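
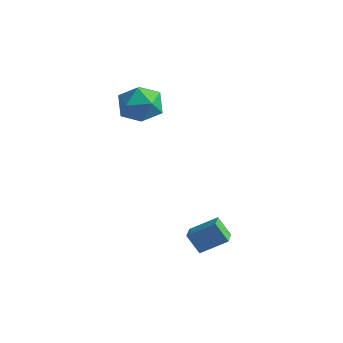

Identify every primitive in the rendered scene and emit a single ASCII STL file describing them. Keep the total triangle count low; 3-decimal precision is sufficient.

solid 
facet normal -0.079 0.533 0.842
outer loop
vertex -2.824 1.412 2.61
vertex -2.308 0.661 3.134
vertex -1.776 1.449 2.685
endloop
endfacet
facet normal -0.053 0.961 0.271
outer loop
vertex -2.824 1.412 2.61
vertex -1.776 1.449 2.685
vertex -2.247 1.68 1.773
endloop
endfacet
facet normal -0.596 0.787 -0.159
outer loop
vertex -2.824 1.412 2.61
vertex -2.247 1.68 1.773
vertex -3.069 1.035 1.659
endloop
endfacet
facet normal -0.956 0.253 0.146
outer loop
vertex -2.824 1.412 2.61
vertex -3.069 1.035 1.659
vertex -3.107 0.405 2.5
endloop
endfacet
facet normal -0.637 0.096 0.765
outer loop
vertex -2.824 1.412 2.61
vertex -3.107 0.405 2.5
vertex -2.308 0.661 3.134
endloop
endfacet
facet normal 0.555 0.828 -0.077
outer loop
vertex -2.247 1.68 1.773
vertex -1.776 1.449 2.685
vertex -1.373 1.095 1.78
endloop
endfacet
facet normal 0.514 0.136 0.847
outer loop
vertex -1.776 1.449 2.685
vertex -2.308 0.661 3.134
vertex -1.411 0.465 2.621
endloop
endfacet
facet normal -0.389 -0.573 0.722
outer loop
vertex -2.308 0.661 3.134
vertex -3.107 0.405 2.5
vertex -2.233 -0.18 2.507
endloop
endfacet
facet normal -0.906 -0.318 -0.279
outer loop
vertex -3.107 0.405 2.5
vertex -3.069 1.035 1.659
vertex -2.704 0.051 1.595
endloop
endfacet
facet normal -0.322 0.547 -0.772
outer loop
vertex -3.069 1.035 1.659
vertex -2.247 1.68 1.773
vertex -2.172 0.839 1.146
endloop
endfacet
facet normal 0.956 -0.253 -0.146
outer loop
vertex -1.656 0.088 1.67
vertex -1.373 1.095 1.78
vertex -1.411 0.465 2.621
endloop
endfacet
facet normal 0.596 -0.787 0.159
outer loop
vertex -1.656 0.088 1.67
vertex -1.411 0.465 2.621
vertex -2.233 -0.18 2.507
endloop
endfacet
facet normal 0.053 -0.961 -0.271
outer loop
vertex -1.656 0.088 1.67
vertex -2.233 -0.18 2.507
vertex -2.704 0.051 1.595
endloop
endfacet
facet normal 0.079 -0.533 -0.842
outer loop
vertex -1.656 0.088 1.67
vertex -2.704 0.051 1.595
vertex -2.172 0.839 1.146
endloop
endfacet
facet normal 0.637 -0.096 -0.765
outer loop
vertex -1.656 0.088 1.67
vertex -2.172 0.839 1.146
vertex -1.373 1.095 1.78
endloop
endfacet
facet normal 0.906 0.318 0.279
outer loop
vertex -1.411 0.465 2.621
vertex -1.373 1.095 1.78
vertex -1.776 1.449 2.685
endloop
endfacet
facet normal 0.322 -0.547 0.772
outer loop
vertex -2.233 -0.18 2.507
vertex -1.411 0.465 2.621
vertex -2.308 0.661 3.134
endloop
endfacet
facet normal -0.555 -0.828 0.077
outer loop
vertex -2.704 0.051 1.595
vertex -2.233 -0.18 2.507
vertex -3.107 0.405 2.5
endloop
endfacet
facet normal -0.514 -0.136 -0.847
outer loop
vertex -2.172 0.839 1.146
vertex -2.704 0.051 1.595
vertex -3.069 1.035 1.659
endloop
endfacet
facet normal 0.389 0.573 -0.722
outer loop
vertex -1.373 1.095 1.78
vertex -2.172 0.839 1.146
vertex -2.247 1.68 1.773
endloop
endfacet
facet normal -0.665 -0.527 -0.529
outer loop
vertex 2.111 -1.821 -2.475
vertex 1.708 -1.103 -2.683
vertex 2.693 -1.732 -3.296
endloop
endfacet
facet normal 0.474 -0.846 0.245
outer loop
vertex 3.572 -1.037 -2.597
vertex 2.111 -1.821 -2.475
vertex 2.693 -1.732 -3.296
endloop
endfacet
facet normal -0.665 -0.526 -0.529
outer loop
vertex 2.693 -1.732 -3.296
vertex 1.708 -1.103 -2.683
vertex 2.29 -1.013 -3.504
endloop
endfacet
facet normal 0.576 0.088 -0.812
outer loop
vertex 2.29 -1.013 -3.504
vertex 3.572 -1.037 -2.597
vertex 2.693 -1.732 -3.296
endloop
endfacet
facet normal -0.576 -0.088 0.812
outer loop
vertex 2.111 -1.821 -2.475
vertex 2.587 -0.408 -1.984
vertex 1.708 -1.103 -2.683
endloop
endfacet
facet normal 0.474 -0.846 0.243
outer loop
vertex 2.99 -1.127 -1.776
vertex 2.111 -1.821 -2.475
vertex 3.572 -1.037 -2.597
endloop
endfacet
facet normal -0.576 -0.088 0.812
outer loop
vertex 2.99 -1.127 -1.776
vertex 2.587 -0.408 -1.984
vertex 2.111 -1.821 -2.475
endloop
endfacet
facet normal -0.475 0.846 -0.244
outer loop
vertex 1.708 -1.103 -2.683
vertex 2.587 -0.408 -1.984
vertex 2.29 -1.013 -3.504
endloop
endfacet
facet normal 0.576 0.088 -0.812
outer loop
vertex 3.169 -0.319 -2.805
vertex 3.572 -1.037 -2.597
vertex 2.29 -1.013 -3.504
endloop
endfacet
facet normal -0.474 0.846 -0.244
outer loop
vertex 2.29 -1.013 -3.504
vertex 2.587 -0.408 -1.984
vertex 3.169 -0.319 -2.805
endloop
endfacet
facet normal 0.665 0.527 0.529
outer loop
vertex 3.169 -0.319 -2.805
vertex 2.99 -1.127 -1.776
vertex 3.572 -1.037 -2.597
endloop
endfacet
facet normal 0.666 0.526 0.529
outer loop
vertex 2.587 -0.408 -1.984
vertex 2.99 -1.127 -1.776
vertex 3.169 -0.319 -2.805
endloop
endfacet

endsolid


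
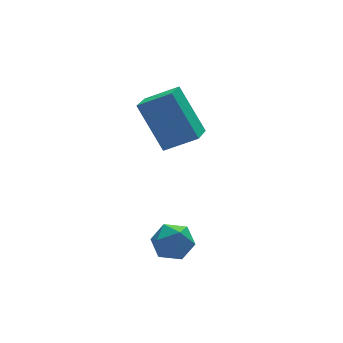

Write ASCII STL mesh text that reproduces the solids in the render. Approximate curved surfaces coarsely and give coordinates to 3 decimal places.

solid 
facet normal -0.544 -0.776 0.319
outer loop
vertex -2.394 -1.045 2.15
vertex -3.268 -0.643 1.637
vertex -1.973 -1.916 0.752
endloop
endfacet
facet normal 0.801 -0.369 0.471
outer loop
vertex -1.412 -1.117 0.423
vertex -2.394 -1.045 2.15
vertex -1.973 -1.916 0.752
endloop
endfacet
facet normal -0.544 -0.776 0.319
outer loop
vertex -1.973 -1.916 0.752
vertex -3.268 -0.643 1.637
vertex -2.847 -1.514 0.239
endloop
endfacet
facet normal 0.247 -0.512 -0.823
outer loop
vertex -2.847 -1.514 0.239
vertex -1.412 -1.117 0.423
vertex -1.973 -1.916 0.752
endloop
endfacet
facet normal -0.247 0.512 0.823
outer loop
vertex -2.394 -1.045 2.15
vertex -2.707 0.156 1.308
vertex -3.268 -0.643 1.637
endloop
endfacet
facet normal 0.801 -0.369 0.471
outer loop
vertex -1.833 -0.246 1.821
vertex -2.394 -1.045 2.15
vertex -1.412 -1.117 0.423
endloop
endfacet
facet normal -0.247 0.512 0.823
outer loop
vertex -1.833 -0.246 1.821
vertex -2.707 0.156 1.308
vertex -2.394 -1.045 2.15
endloop
endfacet
facet normal -0.801 0.369 -0.471
outer loop
vertex -3.268 -0.643 1.637
vertex -2.707 0.156 1.308
vertex -2.847 -1.514 0.239
endloop
endfacet
facet normal 0.247 -0.512 -0.823
outer loop
vertex -2.286 -0.715 -0.09
vertex -1.412 -1.117 0.423
vertex -2.847 -1.514 0.239
endloop
endfacet
facet normal -0.801 0.369 -0.471
outer loop
vertex -2.847 -1.514 0.239
vertex -2.707 0.156 1.308
vertex -2.286 -0.715 -0.09
endloop
endfacet
facet normal 0.544 0.776 -0.319
outer loop
vertex -2.286 -0.715 -0.09
vertex -1.833 -0.246 1.821
vertex -1.412 -1.117 0.423
endloop
endfacet
facet normal 0.544 0.776 -0.319
outer loop
vertex -2.707 0.156 1.308
vertex -1.833 -0.246 1.821
vertex -2.286 -0.715 -0.09
endloop
endfacet
facet normal -0.746 0.400 0.532
outer loop
vertex -3.994 -3.382 -1.788
vertex -4.03 -3.925 -1.43
vertex -3.637 -3.439 -1.245
endloop
endfacet
facet normal -0.302 0.907 0.294
outer loop
vertex -3.994 -3.382 -1.788
vertex -3.637 -3.439 -1.245
vertex -3.375 -3.178 -1.782
endloop
endfacet
facet normal -0.281 0.864 -0.418
outer loop
vertex -3.994 -3.382 -1.788
vertex -3.375 -3.178 -1.782
vertex -3.606 -3.503 -2.298
endloop
endfacet
facet normal -0.711 0.332 -0.620
outer loop
vertex -3.994 -3.382 -1.788
vertex -3.606 -3.503 -2.298
vertex -4.011 -3.964 -2.08
endloop
endfacet
facet normal -0.998 0.045 -0.032
outer loop
vertex -3.994 -3.382 -1.788
vertex -4.011 -3.964 -2.08
vertex -4.03 -3.925 -1.43
endloop
endfacet
facet normal 0.353 0.762 0.543
outer loop
vertex -3.375 -3.178 -1.782
vertex -3.637 -3.439 -1.245
vertex -3.029 -3.596 -1.42
endloop
endfacet
facet normal -0.368 -0.056 0.928
outer loop
vertex -3.637 -3.439 -1.245
vertex -4.03 -3.925 -1.43
vertex -3.434 -4.057 -1.202
endloop
endfacet
facet normal -0.777 -0.630 0.015
outer loop
vertex -4.03 -3.925 -1.43
vertex -4.011 -3.964 -2.08
vertex -3.665 -4.382 -1.718
endloop
endfacet
facet normal -0.312 -0.168 -0.935
outer loop
vertex -4.011 -3.964 -2.08
vertex -3.606 -3.503 -2.298
vertex -3.403 -4.121 -2.255
endloop
endfacet
facet normal 0.386 0.693 -0.609
outer loop
vertex -3.606 -3.503 -2.298
vertex -3.375 -3.178 -1.782
vertex -3.01 -3.635 -2.07
endloop
endfacet
facet normal 0.711 -0.332 0.620
outer loop
vertex -3.046 -4.178 -1.712
vertex -3.029 -3.596 -1.42
vertex -3.434 -4.057 -1.202
endloop
endfacet
facet normal 0.281 -0.864 0.418
outer loop
vertex -3.046 -4.178 -1.712
vertex -3.434 -4.057 -1.202
vertex -3.665 -4.382 -1.718
endloop
endfacet
facet normal 0.302 -0.907 -0.294
outer loop
vertex -3.046 -4.178 -1.712
vertex -3.665 -4.382 -1.718
vertex -3.403 -4.121 -2.255
endloop
endfacet
facet normal 0.746 -0.400 -0.532
outer loop
vertex -3.046 -4.178 -1.712
vertex -3.403 -4.121 -2.255
vertex -3.01 -3.635 -2.07
endloop
endfacet
facet normal 0.998 -0.045 0.032
outer loop
vertex -3.046 -4.178 -1.712
vertex -3.01 -3.635 -2.07
vertex -3.029 -3.596 -1.42
endloop
endfacet
facet normal 0.312 0.168 0.935
outer loop
vertex -3.434 -4.057 -1.202
vertex -3.029 -3.596 -1.42
vertex -3.637 -3.439 -1.245
endloop
endfacet
facet normal -0.386 -0.693 0.609
outer loop
vertex -3.665 -4.382 -1.718
vertex -3.434 -4.057 -1.202
vertex -4.03 -3.925 -1.43
endloop
endfacet
facet normal -0.353 -0.762 -0.543
outer loop
vertex -3.403 -4.121 -2.255
vertex -3.665 -4.382 -1.718
vertex -4.011 -3.964 -2.08
endloop
endfacet
facet normal 0.368 0.056 -0.928
outer loop
vertex -3.01 -3.635 -2.07
vertex -3.403 -4.121 -2.255
vertex -3.606 -3.503 -2.298
endloop
endfacet
facet normal 0.777 0.630 -0.015
outer loop
vertex -3.029 -3.596 -1.42
vertex -3.01 -3.635 -2.07
vertex -3.375 -3.178 -1.782
endloop
endfacet

endsolid


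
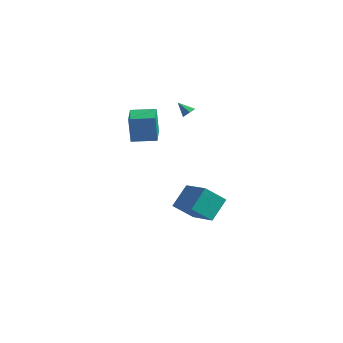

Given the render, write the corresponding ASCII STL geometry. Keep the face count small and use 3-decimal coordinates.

solid 
facet normal -0.801 -0.594 -0.068
outer loop
vertex -2.761 -2.232 4.343
vertex -3.704 -0.966 4.389
vertex -2.694 -2.118 2.548
endloop
endfacet
facet normal 0.597 -0.802 -0.029
outer loop
vertex -1.476 -1.214 2.651
vertex -2.761 -2.232 4.343
vertex -2.694 -2.118 2.548
endloop
endfacet
facet normal -0.802 -0.594 -0.068
outer loop
vertex -2.694 -2.118 2.548
vertex -3.704 -0.966 4.389
vertex -3.637 -0.851 2.594
endloop
endfacet
facet normal 0.037 0.064 -0.997
outer loop
vertex -3.637 -0.851 2.594
vertex -1.476 -1.214 2.651
vertex -2.694 -2.118 2.548
endloop
endfacet
facet normal -0.037 -0.064 0.997
outer loop
vertex -2.761 -2.232 4.343
vertex -2.486 -0.062 4.492
vertex -3.704 -0.966 4.389
endloop
endfacet
facet normal 0.597 -0.802 -0.029
outer loop
vertex -1.543 -1.329 4.446
vertex -2.761 -2.232 4.343
vertex -1.476 -1.214 2.651
endloop
endfacet
facet normal -0.037 -0.064 0.997
outer loop
vertex -1.543 -1.329 4.446
vertex -2.486 -0.062 4.492
vertex -2.761 -2.232 4.343
endloop
endfacet
facet normal -0.597 0.801 0.029
outer loop
vertex -3.704 -0.966 4.389
vertex -2.486 -0.062 4.492
vertex -3.637 -0.851 2.594
endloop
endfacet
facet normal 0.037 0.064 -0.997
outer loop
vertex -2.419 0.052 2.697
vertex -1.476 -1.214 2.651
vertex -3.637 -0.851 2.594
endloop
endfacet
facet normal -0.597 0.802 0.029
outer loop
vertex -3.637 -0.851 2.594
vertex -2.486 -0.062 4.492
vertex -2.419 0.052 2.697
endloop
endfacet
facet normal 0.801 0.594 0.068
outer loop
vertex -2.419 0.052 2.697
vertex -1.543 -1.329 4.446
vertex -1.476 -1.214 2.651
endloop
endfacet
facet normal 0.802 0.594 0.068
outer loop
vertex -2.486 -0.062 4.492
vertex -1.543 -1.329 4.446
vertex -2.419 0.052 2.697
endloop
endfacet
facet normal -0.402 -0.628 0.666
outer loop
vertex -0.675 2.208 -2.283
vertex -2.579 2.805 -2.869
vertex -0.7 0.921 -3.512
endloop
endfacet
facet normal 0.916 -0.287 0.282
outer loop
vertex -0.001 2.015 -4.671
vertex -0.675 2.208 -2.283
vertex -0.7 0.921 -3.512
endloop
endfacet
facet normal -0.402 -0.628 0.666
outer loop
vertex -0.7 0.921 -3.512
vertex -2.579 2.805 -2.869
vertex -2.604 1.518 -4.098
endloop
endfacet
facet normal -0.014 -0.723 -0.691
outer loop
vertex -2.604 1.518 -4.098
vertex -0.001 2.015 -4.671
vertex -0.7 0.921 -3.512
endloop
endfacet
facet normal 0.014 0.723 0.691
outer loop
vertex -0.675 2.208 -2.283
vertex -1.88 3.899 -4.028
vertex -2.579 2.805 -2.869
endloop
endfacet
facet normal 0.916 -0.287 0.282
outer loop
vertex 0.024 3.302 -3.442
vertex -0.675 2.208 -2.283
vertex -0.001 2.015 -4.671
endloop
endfacet
facet normal 0.014 0.723 0.691
outer loop
vertex 0.024 3.302 -3.442
vertex -1.88 3.899 -4.028
vertex -0.675 2.208 -2.283
endloop
endfacet
facet normal -0.916 0.287 -0.282
outer loop
vertex -2.579 2.805 -2.869
vertex -1.88 3.899 -4.028
vertex -2.604 1.518 -4.098
endloop
endfacet
facet normal -0.014 -0.723 -0.691
outer loop
vertex -1.905 2.612 -5.257
vertex -0.001 2.015 -4.671
vertex -2.604 1.518 -4.098
endloop
endfacet
facet normal -0.916 0.287 -0.282
outer loop
vertex -2.604 1.518 -4.098
vertex -1.88 3.899 -4.028
vertex -1.905 2.612 -5.257
endloop
endfacet
facet normal 0.402 0.628 -0.666
outer loop
vertex -1.905 2.612 -5.257
vertex 0.024 3.302 -3.442
vertex -0.001 2.015 -4.671
endloop
endfacet
facet normal 0.402 0.628 -0.666
outer loop
vertex -1.88 3.899 -4.028
vertex 0.024 3.302 -3.442
vertex -1.905 2.612 -5.257
endloop
endfacet
facet normal 0.697 0.172 -0.696
outer loop
vertex -2.709 3.765 3.149
vertex -3.028 3.597 2.788
vertex -3.023 4.091 2.915
endloop
endfacet
facet normal 0.057 0.618 0.784
outer loop
vertex -2.709 3.765 3.149
vertex -3.023 4.091 2.915
vertex -3.732 3.423 3.492
endloop
endfacet
facet normal 0.697 0.172 -0.696
outer loop
vertex -3.023 4.091 2.915
vertex -3.028 3.597 2.788
vertex -3.342 3.923 2.554
endloop
endfacet
facet normal -0.601 0.782 0.167
outer loop
vertex -3.023 4.091 2.915
vertex -3.342 3.923 2.554
vertex -3.732 3.423 3.492
endloop
endfacet
facet normal 0.697 0.171 -0.697
outer loop
vertex -3.342 3.923 2.554
vertex -3.028 3.597 2.788
vertex -3.347 3.429 2.428
endloop
endfacet
facet normal -0.936 0.096 -0.338
outer loop
vertex -3.342 3.923 2.554
vertex -3.347 3.429 2.428
vertex -3.732 3.423 3.492
endloop
endfacet
facet normal 0.697 0.171 -0.697
outer loop
vertex -3.347 3.429 2.428
vertex -3.028 3.597 2.788
vertex -3.033 3.103 2.662
endloop
endfacet
facet normal -0.615 -0.755 -0.227
outer loop
vertex -3.347 3.429 2.428
vertex -3.033 3.103 2.662
vertex -3.732 3.423 3.492
endloop
endfacet
facet normal 0.698 0.170 -0.696
outer loop
vertex -3.033 3.103 2.662
vertex -3.028 3.597 2.788
vertex -2.714 3.271 3.023
endloop
endfacet
facet normal 0.043 -0.920 0.390
outer loop
vertex -3.033 3.103 2.662
vertex -2.714 3.271 3.023
vertex -3.732 3.423 3.492
endloop
endfacet
facet normal 0.698 0.170 -0.696
outer loop
vertex -2.714 3.271 3.023
vertex -3.028 3.597 2.788
vertex -2.709 3.765 3.149
endloop
endfacet
facet normal 0.378 -0.232 0.896
outer loop
vertex -2.714 3.271 3.023
vertex -2.709 3.765 3.149
vertex -3.732 3.423 3.492
endloop
endfacet

endsolid


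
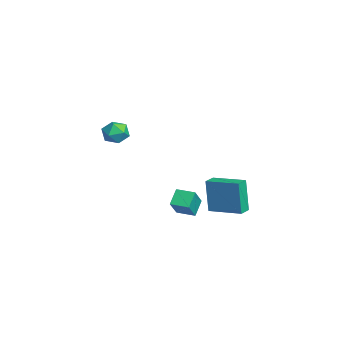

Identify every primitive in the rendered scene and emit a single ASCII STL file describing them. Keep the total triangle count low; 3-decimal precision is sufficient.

solid 
facet normal -0.762 0.640 -0.099
outer loop
vertex -4.255 2.234 -2.567
vertex -2.966 3.813 -2.271
vertex -3.889 2.338 -4.714
endloop
endfacet
facet normal -0.626 -0.766 -0.144
outer loop
vertex -3.234 1.787 -4.629
vertex -4.255 2.234 -2.567
vertex -3.889 2.338 -4.714
endloop
endfacet
facet normal -0.762 0.640 -0.099
outer loop
vertex -3.889 2.338 -4.714
vertex -2.966 3.813 -2.271
vertex -2.6 3.917 -4.418
endloop
endfacet
facet normal 0.168 0.048 -0.985
outer loop
vertex -2.6 3.917 -4.418
vertex -3.234 1.787 -4.629
vertex -3.889 2.338 -4.714
endloop
endfacet
facet normal -0.168 -0.048 0.985
outer loop
vertex -4.255 2.234 -2.567
vertex -2.311 3.262 -2.186
vertex -2.966 3.813 -2.271
endloop
endfacet
facet normal -0.626 -0.766 -0.144
outer loop
vertex -3.6 1.683 -2.482
vertex -4.255 2.234 -2.567
vertex -3.234 1.787 -4.629
endloop
endfacet
facet normal -0.168 -0.048 0.985
outer loop
vertex -3.6 1.683 -2.482
vertex -2.311 3.262 -2.186
vertex -4.255 2.234 -2.567
endloop
endfacet
facet normal 0.626 0.766 0.144
outer loop
vertex -2.966 3.813 -2.271
vertex -2.311 3.262 -2.186
vertex -2.6 3.917 -4.418
endloop
endfacet
facet normal 0.168 0.048 -0.985
outer loop
vertex -1.945 3.366 -4.333
vertex -3.234 1.787 -4.629
vertex -2.6 3.917 -4.418
endloop
endfacet
facet normal 0.626 0.766 0.144
outer loop
vertex -2.6 3.917 -4.418
vertex -2.311 3.262 -2.186
vertex -1.945 3.366 -4.333
endloop
endfacet
facet normal 0.762 -0.640 0.099
outer loop
vertex -1.945 3.366 -4.333
vertex -3.6 1.683 -2.482
vertex -3.234 1.787 -4.629
endloop
endfacet
facet normal 0.762 -0.640 0.099
outer loop
vertex -2.311 3.262 -2.186
vertex -3.6 1.683 -2.482
vertex -1.945 3.366 -4.333
endloop
endfacet
facet normal -0.994 0.011 0.111
outer loop
vertex -0.26 -3.382 3.436
vertex -0.286 -4.176 3.283
vertex -0.198 -3.913 4.044
endloop
endfacet
facet normal -0.687 0.511 0.516
outer loop
vertex -0.26 -3.382 3.436
vertex -0.198 -3.913 4.044
vertex 0.277 -3.258 4.028
endloop
endfacet
facet normal -0.316 0.944 0.089
outer loop
vertex -0.26 -3.382 3.436
vertex 0.277 -3.258 4.028
vertex 0.484 -3.116 3.258
endloop
endfacet
facet normal -0.394 0.712 -0.581
outer loop
vertex -0.26 -3.382 3.436
vertex 0.484 -3.116 3.258
vertex 0.136 -3.684 2.798
endloop
endfacet
facet normal -0.812 0.136 -0.568
outer loop
vertex -0.26 -3.382 3.436
vertex 0.136 -3.684 2.798
vertex -0.286 -4.176 3.283
endloop
endfacet
facet normal -0.227 0.188 0.956
outer loop
vertex 0.277 -3.258 4.028
vertex -0.198 -3.913 4.044
vertex 0.584 -3.976 4.242
endloop
endfacet
facet normal -0.724 -0.622 0.299
outer loop
vertex -0.198 -3.913 4.044
vertex -0.286 -4.176 3.283
vertex 0.236 -4.544 3.782
endloop
endfacet
facet normal -0.428 -0.421 -0.800
outer loop
vertex -0.286 -4.176 3.283
vertex 0.136 -3.684 2.798
vertex 0.443 -4.402 3.012
endloop
endfacet
facet normal 0.249 0.513 -0.822
outer loop
vertex 0.136 -3.684 2.798
vertex 0.484 -3.116 3.258
vertex 0.918 -3.747 2.996
endloop
endfacet
facet normal 0.374 0.889 0.264
outer loop
vertex 0.484 -3.116 3.258
vertex 0.277 -3.258 4.028
vertex 1.006 -3.484 3.757
endloop
endfacet
facet normal 0.394 -0.712 0.581
outer loop
vertex 0.98 -4.278 3.604
vertex 0.584 -3.976 4.242
vertex 0.236 -4.544 3.782
endloop
endfacet
facet normal 0.316 -0.944 -0.089
outer loop
vertex 0.98 -4.278 3.604
vertex 0.236 -4.544 3.782
vertex 0.443 -4.402 3.012
endloop
endfacet
facet normal 0.687 -0.511 -0.516
outer loop
vertex 0.98 -4.278 3.604
vertex 0.443 -4.402 3.012
vertex 0.918 -3.747 2.996
endloop
endfacet
facet normal 0.994 -0.011 -0.111
outer loop
vertex 0.98 -4.278 3.604
vertex 0.918 -3.747 2.996
vertex 1.006 -3.484 3.757
endloop
endfacet
facet normal 0.812 -0.136 0.568
outer loop
vertex 0.98 -4.278 3.604
vertex 1.006 -3.484 3.757
vertex 0.584 -3.976 4.242
endloop
endfacet
facet normal -0.249 -0.513 0.822
outer loop
vertex 0.236 -4.544 3.782
vertex 0.584 -3.976 4.242
vertex -0.198 -3.913 4.044
endloop
endfacet
facet normal -0.374 -0.889 -0.264
outer loop
vertex 0.443 -4.402 3.012
vertex 0.236 -4.544 3.782
vertex -0.286 -4.176 3.283
endloop
endfacet
facet normal 0.227 -0.188 -0.956
outer loop
vertex 0.918 -3.747 2.996
vertex 0.443 -4.402 3.012
vertex 0.136 -3.684 2.798
endloop
endfacet
facet normal 0.724 0.622 -0.299
outer loop
vertex 1.006 -3.484 3.757
vertex 0.918 -3.747 2.996
vertex 0.484 -3.116 3.258
endloop
endfacet
facet normal 0.428 0.421 0.800
outer loop
vertex 0.584 -3.976 4.242
vertex 1.006 -3.484 3.757
vertex 0.277 -3.258 4.028
endloop
endfacet
facet normal -0.536 -0.844 0.030
outer loop
vertex -3.262 -0.014 -2.789
vertex -4.145 0.505 -3.94
vertex -2.555 -0.49 -3.547
endloop
endfacet
facet normal 0.573 -0.338 0.747
outer loop
vertex -1.955 0.455 -3.58
vertex -3.262 -0.014 -2.789
vertex -2.555 -0.49 -3.547
endloop
endfacet
facet normal -0.536 -0.844 0.030
outer loop
vertex -2.555 -0.49 -3.547
vertex -4.145 0.505 -3.94
vertex -3.438 0.029 -4.697
endloop
endfacet
facet normal 0.620 -0.417 -0.664
outer loop
vertex -3.438 0.029 -4.697
vertex -1.955 0.455 -3.58
vertex -2.555 -0.49 -3.547
endloop
endfacet
facet normal -0.620 0.417 0.664
outer loop
vertex -3.262 -0.014 -2.789
vertex -3.545 1.45 -3.973
vertex -4.145 0.505 -3.94
endloop
endfacet
facet normal 0.573 -0.337 0.747
outer loop
vertex -2.662 0.931 -2.823
vertex -3.262 -0.014 -2.789
vertex -1.955 0.455 -3.58
endloop
endfacet
facet normal -0.620 0.417 0.664
outer loop
vertex -2.662 0.931 -2.823
vertex -3.545 1.45 -3.973
vertex -3.262 -0.014 -2.789
endloop
endfacet
facet normal -0.573 0.338 -0.747
outer loop
vertex -4.145 0.505 -3.94
vertex -3.545 1.45 -3.973
vertex -3.438 0.029 -4.697
endloop
endfacet
facet normal 0.620 -0.418 -0.664
outer loop
vertex -2.838 0.974 -4.731
vertex -1.955 0.455 -3.58
vertex -3.438 0.029 -4.697
endloop
endfacet
facet normal -0.573 0.337 -0.747
outer loop
vertex -3.438 0.029 -4.697
vertex -3.545 1.45 -3.973
vertex -2.838 0.974 -4.731
endloop
endfacet
facet normal 0.536 0.844 -0.030
outer loop
vertex -2.838 0.974 -4.731
vertex -2.662 0.931 -2.823
vertex -1.955 0.455 -3.58
endloop
endfacet
facet normal 0.536 0.844 -0.030
outer loop
vertex -3.545 1.45 -3.973
vertex -2.662 0.931 -2.823
vertex -2.838 0.974 -4.731
endloop
endfacet

endsolid


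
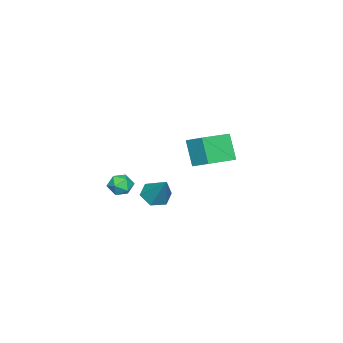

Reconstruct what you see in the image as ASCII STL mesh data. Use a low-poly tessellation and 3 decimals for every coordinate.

solid 
facet normal -0.927 0.335 0.167
outer loop
vertex 2.852 0.577 0.208
vertex 2.991 0.617 0.898
vertex 3.116 1.171 0.48
endloop
endfacet
facet normal -0.698 0.530 -0.480
outer loop
vertex 2.852 0.577 0.208
vertex 3.116 1.171 0.48
vertex 3.356 0.929 -0.136
endloop
endfacet
facet normal -0.533 -0.061 -0.844
outer loop
vertex 2.852 0.577 0.208
vertex 3.356 0.929 -0.136
vertex 3.38 0.226 -0.1
endloop
endfacet
facet normal -0.660 -0.622 -0.421
outer loop
vertex 2.852 0.577 0.208
vertex 3.38 0.226 -0.1
vertex 3.154 0.033 0.539
endloop
endfacet
facet normal -0.903 -0.377 0.204
outer loop
vertex 2.852 0.577 0.208
vertex 3.154 0.033 0.539
vertex 2.991 0.617 0.898
endloop
endfacet
facet normal -0.101 0.912 -0.398
outer loop
vertex 3.356 0.929 -0.136
vertex 3.116 1.171 0.48
vertex 3.806 1.187 0.341
endloop
endfacet
facet normal -0.472 0.596 0.649
outer loop
vertex 3.116 1.171 0.48
vertex 2.991 0.617 0.898
vertex 3.58 0.994 0.98
endloop
endfacet
facet normal -0.433 -0.557 0.709
outer loop
vertex 2.991 0.617 0.898
vertex 3.154 0.033 0.539
vertex 3.604 0.291 1.016
endloop
endfacet
facet normal -0.039 -0.953 -0.301
outer loop
vertex 3.154 0.033 0.539
vertex 3.38 0.226 -0.1
vertex 3.844 0.049 0.4
endloop
endfacet
facet normal 0.166 -0.045 -0.985
outer loop
vertex 3.38 0.226 -0.1
vertex 3.356 0.929 -0.136
vertex 3.969 0.603 -0.018
endloop
endfacet
facet normal 0.660 0.622 0.421
outer loop
vertex 4.108 0.643 0.672
vertex 3.806 1.187 0.341
vertex 3.58 0.994 0.98
endloop
endfacet
facet normal 0.533 0.061 0.844
outer loop
vertex 4.108 0.643 0.672
vertex 3.58 0.994 0.98
vertex 3.604 0.291 1.016
endloop
endfacet
facet normal 0.698 -0.530 0.480
outer loop
vertex 4.108 0.643 0.672
vertex 3.604 0.291 1.016
vertex 3.844 0.049 0.4
endloop
endfacet
facet normal 0.927 -0.335 -0.167
outer loop
vertex 4.108 0.643 0.672
vertex 3.844 0.049 0.4
vertex 3.969 0.603 -0.018
endloop
endfacet
facet normal 0.903 0.377 -0.204
outer loop
vertex 4.108 0.643 0.672
vertex 3.969 0.603 -0.018
vertex 3.806 1.187 0.341
endloop
endfacet
facet normal 0.039 0.953 0.301
outer loop
vertex 3.58 0.994 0.98
vertex 3.806 1.187 0.341
vertex 3.116 1.171 0.48
endloop
endfacet
facet normal -0.166 0.045 0.985
outer loop
vertex 3.604 0.291 1.016
vertex 3.58 0.994 0.98
vertex 2.991 0.617 0.898
endloop
endfacet
facet normal 0.101 -0.912 0.398
outer loop
vertex 3.844 0.049 0.4
vertex 3.604 0.291 1.016
vertex 3.154 0.033 0.539
endloop
endfacet
facet normal 0.472 -0.596 -0.649
outer loop
vertex 3.969 0.603 -0.018
vertex 3.844 0.049 0.4
vertex 3.38 0.226 -0.1
endloop
endfacet
facet normal 0.433 0.557 -0.709
outer loop
vertex 3.806 1.187 0.341
vertex 3.969 0.603 -0.018
vertex 3.356 0.929 -0.136
endloop
endfacet
facet normal -0.378 -0.513 -0.771
outer loop
vertex 3.805 2.386 -0.351
vertex 3.112 2.308 0.041
vertex 3.232 2.938 -0.437
endloop
endfacet
facet normal 0.682 0.659 -0.316
outer loop
vertex 3.805 2.386 -0.351
vertex 3.232 2.938 -0.437
vertex 3.808 3.252 1.459
endloop
endfacet
facet normal -0.378 -0.513 -0.771
outer loop
vertex 3.232 2.938 -0.437
vertex 3.112 2.308 0.041
vertex 2.539 2.86 -0.045
endloop
endfacet
facet normal -0.172 0.979 -0.110
outer loop
vertex 3.232 2.938 -0.437
vertex 2.539 2.86 -0.045
vertex 3.808 3.252 1.459
endloop
endfacet
facet normal -0.378 -0.513 -0.771
outer loop
vertex 2.539 2.86 -0.045
vertex 3.112 2.308 0.041
vertex 2.419 2.23 0.433
endloop
endfacet
facet normal -0.722 0.500 0.478
outer loop
vertex 2.539 2.86 -0.045
vertex 2.419 2.23 0.433
vertex 3.808 3.252 1.459
endloop
endfacet
facet normal -0.378 -0.512 -0.771
outer loop
vertex 2.419 2.23 0.433
vertex 3.112 2.308 0.041
vertex 2.991 1.678 0.519
endloop
endfacet
facet normal -0.416 -0.297 0.859
outer loop
vertex 2.419 2.23 0.433
vertex 2.991 1.678 0.519
vertex 3.808 3.252 1.459
endloop
endfacet
facet normal -0.378 -0.512 -0.771
outer loop
vertex 2.991 1.678 0.519
vertex 3.112 2.308 0.041
vertex 3.685 1.756 0.127
endloop
endfacet
facet normal 0.438 -0.618 0.653
outer loop
vertex 2.991 1.678 0.519
vertex 3.685 1.756 0.127
vertex 3.808 3.252 1.459
endloop
endfacet
facet normal -0.378 -0.513 -0.771
outer loop
vertex 3.685 1.756 0.127
vertex 3.112 2.308 0.041
vertex 3.805 2.386 -0.351
endloop
endfacet
facet normal 0.988 -0.139 0.065
outer loop
vertex 3.685 1.756 0.127
vertex 3.805 2.386 -0.351
vertex 3.808 3.252 1.459
endloop
endfacet
facet normal -0.327 -0.380 0.865
outer loop
vertex -2.09 2.169 1.454
vertex -3.706 2.939 1.182
vertex -2.501 1.085 0.822
endloop
endfacet
facet normal 0.892 -0.426 0.150
outer loop
vertex -1.954 1.721 -0.622
vertex -2.09 2.169 1.454
vertex -2.501 1.085 0.822
endloop
endfacet
facet normal -0.327 -0.381 0.865
outer loop
vertex -2.501 1.085 0.822
vertex -3.706 2.939 1.182
vertex -4.116 1.855 0.55
endloop
endfacet
facet normal -0.311 -0.821 -0.479
outer loop
vertex -4.116 1.855 0.55
vertex -1.954 1.721 -0.622
vertex -2.501 1.085 0.822
endloop
endfacet
facet normal 0.311 0.821 0.479
outer loop
vertex -2.09 2.169 1.454
vertex -3.159 3.575 -0.262
vertex -3.706 2.939 1.182
endloop
endfacet
facet normal 0.893 -0.425 0.150
outer loop
vertex -1.544 2.805 0.01
vertex -2.09 2.169 1.454
vertex -1.954 1.721 -0.622
endloop
endfacet
facet normal 0.311 0.821 0.479
outer loop
vertex -1.544 2.805 0.01
vertex -3.159 3.575 -0.262
vertex -2.09 2.169 1.454
endloop
endfacet
facet normal -0.892 0.425 -0.151
outer loop
vertex -3.706 2.939 1.182
vertex -3.159 3.575 -0.262
vertex -4.116 1.855 0.55
endloop
endfacet
facet normal -0.311 -0.821 -0.479
outer loop
vertex -3.57 2.491 -0.894
vertex -1.954 1.721 -0.622
vertex -4.116 1.855 0.55
endloop
endfacet
facet normal -0.892 0.426 -0.150
outer loop
vertex -4.116 1.855 0.55
vertex -3.159 3.575 -0.262
vertex -3.57 2.491 -0.894
endloop
endfacet
facet normal 0.327 0.381 -0.865
outer loop
vertex -3.57 2.491 -0.894
vertex -1.544 2.805 0.01
vertex -1.954 1.721 -0.622
endloop
endfacet
facet normal 0.327 0.380 -0.865
outer loop
vertex -3.159 3.575 -0.262
vertex -1.544 2.805 0.01
vertex -3.57 2.491 -0.894
endloop
endfacet

endsolid


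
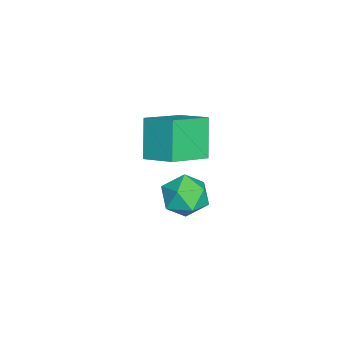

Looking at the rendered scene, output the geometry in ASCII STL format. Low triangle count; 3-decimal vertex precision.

solid 
facet normal -0.696 0.589 -0.410
outer loop
vertex -1.85 -2.225 3.848
vertex -1.111 -0.937 4.443
vertex -0.74 -2.085 2.166
endloop
endfacet
facet normal -0.462 -0.805 -0.372
outer loop
vertex 0.771 -3.363 3.057
vertex -1.85 -2.225 3.848
vertex -0.74 -2.085 2.166
endloop
endfacet
facet normal -0.696 0.589 -0.410
outer loop
vertex -0.74 -2.085 2.166
vertex -1.111 -0.937 4.443
vertex -0.001 -0.797 2.761
endloop
endfacet
facet normal 0.550 0.069 -0.833
outer loop
vertex -0.001 -0.797 2.761
vertex 0.771 -3.363 3.057
vertex -0.74 -2.085 2.166
endloop
endfacet
facet normal -0.550 -0.069 0.833
outer loop
vertex -1.85 -2.225 3.848
vertex 0.4 -2.215 5.334
vertex -1.111 -0.937 4.443
endloop
endfacet
facet normal -0.462 -0.805 -0.372
outer loop
vertex -0.339 -3.503 4.739
vertex -1.85 -2.225 3.848
vertex 0.771 -3.363 3.057
endloop
endfacet
facet normal -0.550 -0.069 0.833
outer loop
vertex -0.339 -3.503 4.739
vertex 0.4 -2.215 5.334
vertex -1.85 -2.225 3.848
endloop
endfacet
facet normal 0.462 0.805 0.372
outer loop
vertex -1.111 -0.937 4.443
vertex 0.4 -2.215 5.334
vertex -0.001 -0.797 2.761
endloop
endfacet
facet normal 0.550 0.069 -0.833
outer loop
vertex 1.51 -2.075 3.652
vertex 0.771 -3.363 3.057
vertex -0.001 -0.797 2.761
endloop
endfacet
facet normal 0.462 0.805 0.372
outer loop
vertex -0.001 -0.797 2.761
vertex 0.4 -2.215 5.334
vertex 1.51 -2.075 3.652
endloop
endfacet
facet normal 0.696 -0.589 0.410
outer loop
vertex 1.51 -2.075 3.652
vertex -0.339 -3.503 4.739
vertex 0.771 -3.363 3.057
endloop
endfacet
facet normal 0.696 -0.589 0.410
outer loop
vertex 0.4 -2.215 5.334
vertex -0.339 -3.503 4.739
vertex 1.51 -2.075 3.652
endloop
endfacet
facet normal -0.865 0.059 0.498
outer loop
vertex -1.666 -1.17 -0.312
vertex -1.843 -2.31 -0.485
vertex -1.271 -1.946 0.465
endloop
endfacet
facet normal -0.399 0.540 0.742
outer loop
vertex -1.666 -1.17 -0.312
vertex -1.271 -1.946 0.465
vertex -0.607 -1.036 0.16
endloop
endfacet
facet normal -0.209 0.958 0.196
outer loop
vertex -1.666 -1.17 -0.312
vertex -0.607 -1.036 0.16
vertex -0.767 -0.838 -0.979
endloop
endfacet
facet normal -0.557 0.736 -0.385
outer loop
vertex -1.666 -1.17 -0.312
vertex -0.767 -0.838 -0.979
vertex -1.531 -1.625 -1.378
endloop
endfacet
facet normal -0.963 0.180 -0.199
outer loop
vertex -1.666 -1.17 -0.312
vertex -1.531 -1.625 -1.378
vertex -1.843 -2.31 -0.485
endloop
endfacet
facet normal 0.183 0.190 0.965
outer loop
vertex -0.607 -1.036 0.16
vertex -1.271 -1.946 0.465
vertex -0.129 -2.095 0.278
endloop
endfacet
facet normal -0.573 -0.589 0.570
outer loop
vertex -1.271 -1.946 0.465
vertex -1.843 -2.31 -0.485
vertex -0.893 -2.882 -0.121
endloop
endfacet
facet normal -0.732 -0.392 -0.557
outer loop
vertex -1.843 -2.31 -0.485
vertex -1.531 -1.625 -1.378
vertex -1.053 -2.684 -1.26
endloop
endfacet
facet normal -0.074 0.507 -0.858
outer loop
vertex -1.531 -1.625 -1.378
vertex -0.767 -0.838 -0.979
vertex -0.389 -1.774 -1.565
endloop
endfacet
facet normal 0.491 0.867 0.082
outer loop
vertex -0.767 -0.838 -0.979
vertex -0.607 -1.036 0.16
vertex 0.183 -1.41 -0.615
endloop
endfacet
facet normal 0.557 -0.736 0.385
outer loop
vertex 0.006 -2.55 -0.788
vertex -0.129 -2.095 0.278
vertex -0.893 -2.882 -0.121
endloop
endfacet
facet normal 0.209 -0.958 -0.196
outer loop
vertex 0.006 -2.55 -0.788
vertex -0.893 -2.882 -0.121
vertex -1.053 -2.684 -1.26
endloop
endfacet
facet normal 0.399 -0.540 -0.742
outer loop
vertex 0.006 -2.55 -0.788
vertex -1.053 -2.684 -1.26
vertex -0.389 -1.774 -1.565
endloop
endfacet
facet normal 0.865 -0.059 -0.498
outer loop
vertex 0.006 -2.55 -0.788
vertex -0.389 -1.774 -1.565
vertex 0.183 -1.41 -0.615
endloop
endfacet
facet normal 0.963 -0.180 0.199
outer loop
vertex 0.006 -2.55 -0.788
vertex 0.183 -1.41 -0.615
vertex -0.129 -2.095 0.278
endloop
endfacet
facet normal 0.074 -0.507 0.858
outer loop
vertex -0.893 -2.882 -0.121
vertex -0.129 -2.095 0.278
vertex -1.271 -1.946 0.465
endloop
endfacet
facet normal -0.491 -0.867 -0.082
outer loop
vertex -1.053 -2.684 -1.26
vertex -0.893 -2.882 -0.121
vertex -1.843 -2.31 -0.485
endloop
endfacet
facet normal -0.183 -0.190 -0.965
outer loop
vertex -0.389 -1.774 -1.565
vertex -1.053 -2.684 -1.26
vertex -1.531 -1.625 -1.378
endloop
endfacet
facet normal 0.573 0.589 -0.570
outer loop
vertex 0.183 -1.41 -0.615
vertex -0.389 -1.774 -1.565
vertex -0.767 -0.838 -0.979
endloop
endfacet
facet normal 0.732 0.392 0.557
outer loop
vertex -0.129 -2.095 0.278
vertex 0.183 -1.41 -0.615
vertex -0.607 -1.036 0.16
endloop
endfacet

endsolid


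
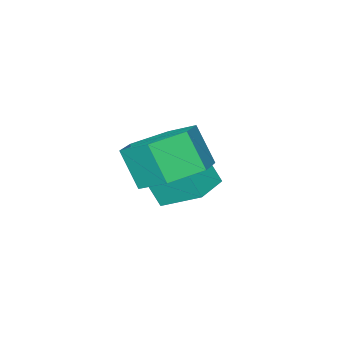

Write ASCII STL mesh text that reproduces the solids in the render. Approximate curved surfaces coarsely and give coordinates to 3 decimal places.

solid 
facet normal -0.938 -0.346 0.024
outer loop
vertex -1.095 -1.873 -2.029
vertex -1.512 -0.696 -1.353
vertex -1.294 -1.399 -2.978
endloop
endfacet
facet normal 0.293 -0.829 -0.476
outer loop
vertex -0.168 -0.984 -3.007
vertex -1.095 -1.873 -2.029
vertex -1.294 -1.399 -2.978
endloop
endfacet
facet normal -0.938 -0.346 0.024
outer loop
vertex -1.294 -1.399 -2.978
vertex -1.512 -0.696 -1.353
vertex -1.711 -0.221 -2.303
endloop
endfacet
facet normal -0.184 0.439 -0.880
outer loop
vertex -1.711 -0.221 -2.303
vertex -0.168 -0.984 -3.007
vertex -1.294 -1.399 -2.978
endloop
endfacet
facet normal 0.185 -0.439 0.879
outer loop
vertex -1.095 -1.873 -2.029
vertex -0.386 -0.281 -1.382
vertex -1.512 -0.696 -1.353
endloop
endfacet
facet normal 0.293 -0.829 -0.476
outer loop
vertex 0.031 -1.459 -2.057
vertex -1.095 -1.873 -2.029
vertex -0.168 -0.984 -3.007
endloop
endfacet
facet normal 0.183 -0.439 0.880
outer loop
vertex 0.031 -1.459 -2.057
vertex -0.386 -0.281 -1.382
vertex -1.095 -1.873 -2.029
endloop
endfacet
facet normal -0.293 0.829 0.476
outer loop
vertex -1.512 -0.696 -1.353
vertex -0.386 -0.281 -1.382
vertex -1.711 -0.221 -2.303
endloop
endfacet
facet normal -0.184 0.440 -0.879
outer loop
vertex -0.585 0.193 -2.331
vertex -0.168 -0.984 -3.007
vertex -1.711 -0.221 -2.303
endloop
endfacet
facet normal -0.293 0.829 0.476
outer loop
vertex -1.711 -0.221 -2.303
vertex -0.386 -0.281 -1.382
vertex -0.585 0.193 -2.331
endloop
endfacet
facet normal 0.938 0.346 -0.024
outer loop
vertex -0.585 0.193 -2.331
vertex 0.031 -1.459 -2.057
vertex -0.168 -0.984 -3.007
endloop
endfacet
facet normal 0.938 0.346 -0.024
outer loop
vertex -0.386 -0.281 -1.382
vertex 0.031 -1.459 -2.057
vertex -0.585 0.193 -2.331
endloop
endfacet
facet normal -0.050 0.491 -0.870
outer loop
vertex 2.342 1.031 -0.572
vertex 1.358 1.369 -0.325
vertex 2.21 1.952 -0.045
endloop
endfacet
facet normal 0.991 0.132 0.018
outer loop
vertex 2.342 1.031 -0.572
vertex 2.21 1.952 -0.045
vertex 2.407 0.392 0.558
endloop
endfacet
facet normal 0.991 0.132 0.019
outer loop
vertex 2.407 0.392 0.558
vertex 2.21 1.952 -0.045
vertex 2.274 1.314 1.086
endloop
endfacet
facet normal 0.049 -0.491 0.870
outer loop
vertex 2.407 0.392 0.558
vertex 2.274 1.314 1.086
vertex 1.422 0.731 0.805
endloop
endfacet
facet normal -0.050 0.491 -0.870
outer loop
vertex 2.21 1.952 -0.045
vertex 1.358 1.369 -0.325
vertex 1.225 2.291 0.203
endloop
endfacet
facet normal 0.389 0.812 0.436
outer loop
vertex 2.21 1.952 -0.045
vertex 1.225 2.291 0.203
vertex 2.274 1.314 1.086
endloop
endfacet
facet normal 0.388 0.812 0.437
outer loop
vertex 2.274 1.314 1.086
vertex 1.225 2.291 0.203
vertex 1.29 1.652 1.333
endloop
endfacet
facet normal 0.049 -0.491 0.870
outer loop
vertex 2.274 1.314 1.086
vertex 1.29 1.652 1.333
vertex 1.422 0.731 0.805
endloop
endfacet
facet normal -0.049 0.491 -0.870
outer loop
vertex 1.225 2.291 0.203
vertex 1.358 1.369 -0.325
vertex 0.373 1.708 -0.078
endloop
endfacet
facet normal -0.603 0.679 0.419
outer loop
vertex 1.225 2.291 0.203
vertex 0.373 1.708 -0.078
vertex 1.29 1.652 1.333
endloop
endfacet
facet normal -0.603 0.679 0.419
outer loop
vertex 1.29 1.652 1.333
vertex 0.373 1.708 -0.078
vertex 0.438 1.069 1.052
endloop
endfacet
facet normal 0.049 -0.491 0.870
outer loop
vertex 1.29 1.652 1.333
vertex 0.438 1.069 1.052
vertex 1.422 0.731 0.805
endloop
endfacet
facet normal -0.049 0.491 -0.870
outer loop
vertex 0.373 1.708 -0.078
vertex 1.358 1.369 -0.325
vertex 0.506 0.786 -0.606
endloop
endfacet
facet normal -0.991 -0.133 -0.018
outer loop
vertex 0.373 1.708 -0.078
vertex 0.506 0.786 -0.606
vertex 0.438 1.069 1.052
endloop
endfacet
facet normal -0.991 -0.132 -0.018
outer loop
vertex 0.438 1.069 1.052
vertex 0.506 0.786 -0.606
vertex 0.57 0.148 0.525
endloop
endfacet
facet normal 0.050 -0.491 0.870
outer loop
vertex 0.438 1.069 1.052
vertex 0.57 0.148 0.525
vertex 1.422 0.731 0.805
endloop
endfacet
facet normal -0.049 0.491 -0.870
outer loop
vertex 0.506 0.786 -0.606
vertex 1.358 1.369 -0.325
vertex 1.49 0.448 -0.853
endloop
endfacet
facet normal -0.388 -0.812 -0.436
outer loop
vertex 0.506 0.786 -0.606
vertex 1.49 0.448 -0.853
vertex 0.57 0.148 0.525
endloop
endfacet
facet normal -0.389 -0.811 -0.436
outer loop
vertex 0.57 0.148 0.525
vertex 1.49 0.448 -0.853
vertex 1.555 -0.191 0.277
endloop
endfacet
facet normal 0.050 -0.491 0.870
outer loop
vertex 0.57 0.148 0.525
vertex 1.555 -0.191 0.277
vertex 1.422 0.731 0.805
endloop
endfacet
facet normal -0.049 0.491 -0.870
outer loop
vertex 1.49 0.448 -0.853
vertex 1.358 1.369 -0.325
vertex 2.342 1.031 -0.572
endloop
endfacet
facet normal 0.603 -0.679 -0.419
outer loop
vertex 1.49 0.448 -0.853
vertex 2.342 1.031 -0.572
vertex 1.555 -0.191 0.277
endloop
endfacet
facet normal 0.603 -0.679 -0.419
outer loop
vertex 1.555 -0.191 0.277
vertex 2.342 1.031 -0.572
vertex 2.407 0.392 0.558
endloop
endfacet
facet normal 0.049 -0.491 0.870
outer loop
vertex 1.555 -0.191 0.277
vertex 2.407 0.392 0.558
vertex 1.422 0.731 0.805
endloop
endfacet

endsolid


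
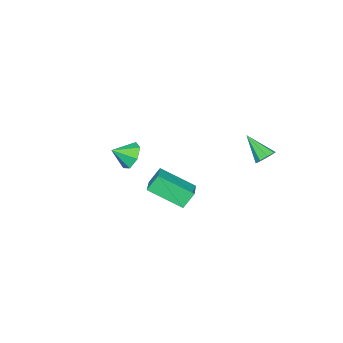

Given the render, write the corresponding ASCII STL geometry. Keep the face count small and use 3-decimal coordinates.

solid 
facet normal -0.634 0.594 -0.496
outer loop
vertex -1.819 -1.596 0.919
vertex -2.216 -2.255 0.637
vertex -2.355 -1.83 1.324
endloop
endfacet
facet normal 0.506 0.263 0.821
outer loop
vertex -1.819 -1.596 0.919
vertex -2.355 -1.83 1.324
vertex -1.544 -2.885 1.163
endloop
endfacet
facet normal -0.633 0.594 -0.496
outer loop
vertex -2.355 -1.83 1.324
vertex -2.216 -2.255 0.637
vertex -2.787 -2.384 1.212
endloop
endfacet
facet normal -0.031 -0.174 0.984
outer loop
vertex -2.355 -1.83 1.324
vertex -2.787 -2.384 1.212
vertex -1.544 -2.885 1.163
endloop
endfacet
facet normal -0.634 0.593 -0.497
outer loop
vertex -2.787 -2.384 1.212
vertex -2.216 -2.255 0.637
vertex -2.788 -2.842 0.667
endloop
endfacet
facet normal -0.272 -0.736 0.619
outer loop
vertex -2.787 -2.384 1.212
vertex -2.788 -2.842 0.667
vertex -1.544 -2.885 1.163
endloop
endfacet
facet normal -0.634 0.593 -0.496
outer loop
vertex -2.788 -2.842 0.667
vertex -2.216 -2.255 0.637
vertex -2.359 -2.858 0.099
endloop
endfacet
facet normal -0.035 -0.999 0.002
outer loop
vertex -2.788 -2.842 0.667
vertex -2.359 -2.858 0.099
vertex -1.544 -2.885 1.163
endloop
endfacet
facet normal -0.634 0.593 -0.497
outer loop
vertex -2.359 -2.858 0.099
vertex -2.216 -2.255 0.637
vertex -1.822 -2.42 -0.063
endloop
endfacet
facet normal 0.502 -0.765 -0.404
outer loop
vertex -2.359 -2.858 0.099
vertex -1.822 -2.42 -0.063
vertex -1.544 -2.885 1.163
endloop
endfacet
facet normal -0.633 0.595 -0.496
outer loop
vertex -1.822 -2.42 -0.063
vertex -2.216 -2.255 0.637
vertex -1.581 -1.859 0.302
endloop
endfacet
facet normal 0.933 -0.211 -0.292
outer loop
vertex -1.822 -2.42 -0.063
vertex -1.581 -1.859 0.302
vertex -1.544 -2.885 1.163
endloop
endfacet
facet normal -0.633 0.594 -0.497
outer loop
vertex -1.581 -1.859 0.302
vertex -2.216 -2.255 0.637
vertex -1.819 -1.596 0.919
endloop
endfacet
facet normal 0.935 0.248 0.255
outer loop
vertex -1.581 -1.859 0.302
vertex -1.819 -1.596 0.919
vertex -1.544 -2.885 1.163
endloop
endfacet
facet normal 0.117 0.768 -0.629
outer loop
vertex -3.176 4.607 2.902
vertex -3.463 4.336 2.518
vertex -3.589 4.687 2.923
endloop
endfacet
facet normal 0.112 0.332 0.937
outer loop
vertex -3.176 4.607 2.902
vertex -3.589 4.687 2.923
vertex -3.637 3.184 3.462
endloop
endfacet
facet normal 0.116 0.768 -0.630
outer loop
vertex -3.589 4.687 2.923
vertex -3.463 4.336 2.518
vertex -3.928 4.561 2.707
endloop
endfacet
facet normal -0.589 0.289 0.755
outer loop
vertex -3.589 4.687 2.923
vertex -3.928 4.561 2.707
vertex -3.637 3.184 3.462
endloop
endfacet
facet normal 0.117 0.769 -0.628
outer loop
vertex -3.928 4.561 2.707
vertex -3.463 4.336 2.518
vertex -3.994 4.304 2.38
endloop
endfacet
facet normal -0.966 -0.068 0.248
outer loop
vertex -3.928 4.561 2.707
vertex -3.994 4.304 2.38
vertex -3.637 3.184 3.462
endloop
endfacet
facet normal 0.117 0.769 -0.628
outer loop
vertex -3.994 4.304 2.38
vertex -3.463 4.336 2.518
vertex -3.749 4.066 2.134
endloop
endfacet
facet normal -0.799 -0.529 -0.284
outer loop
vertex -3.994 4.304 2.38
vertex -3.749 4.066 2.134
vertex -3.637 3.184 3.462
endloop
endfacet
facet normal 0.117 0.769 -0.628
outer loop
vertex -3.749 4.066 2.134
vertex -3.463 4.336 2.518
vertex -3.336 3.986 2.113
endloop
endfacet
facet normal -0.187 -0.826 -0.533
outer loop
vertex -3.749 4.066 2.134
vertex -3.336 3.986 2.113
vertex -3.637 3.184 3.462
endloop
endfacet
facet normal 0.118 0.769 -0.628
outer loop
vertex -3.336 3.986 2.113
vertex -3.463 4.336 2.518
vertex -2.997 4.111 2.33
endloop
endfacet
facet normal 0.513 -0.783 -0.351
outer loop
vertex -3.336 3.986 2.113
vertex -2.997 4.111 2.33
vertex -3.637 3.184 3.462
endloop
endfacet
facet normal 0.116 0.767 -0.631
outer loop
vertex -2.997 4.111 2.33
vertex -3.463 4.336 2.518
vertex -2.931 4.369 2.656
endloop
endfacet
facet normal 0.892 -0.425 0.156
outer loop
vertex -2.997 4.111 2.33
vertex -2.931 4.369 2.656
vertex -3.637 3.184 3.462
endloop
endfacet
facet normal 0.115 0.769 -0.629
outer loop
vertex -2.931 4.369 2.656
vertex -3.463 4.336 2.518
vertex -3.176 4.607 2.902
endloop
endfacet
facet normal 0.725 0.036 0.688
outer loop
vertex -2.931 4.369 2.656
vertex -3.176 4.607 2.902
vertex -3.637 3.184 3.462
endloop
endfacet
facet normal -0.499 0.293 0.816
outer loop
vertex 0.791 1.451 2.641
vertex 0.201 2.985 1.73
vertex -0.275 0.793 2.225
endloop
endfacet
facet normal 0.314 -0.816 0.485
outer loop
vertex 0.199 0.515 1.45
vertex 0.791 1.451 2.641
vertex -0.275 0.793 2.225
endloop
endfacet
facet normal -0.499 0.293 0.816
outer loop
vertex -0.275 0.793 2.225
vertex 0.201 2.985 1.73
vertex -0.865 2.327 1.314
endloop
endfacet
facet normal -0.808 -0.498 -0.315
outer loop
vertex -0.865 2.327 1.314
vertex 0.199 0.515 1.45
vertex -0.275 0.793 2.225
endloop
endfacet
facet normal 0.808 0.498 0.315
outer loop
vertex 0.791 1.451 2.641
vertex 0.675 2.707 0.955
vertex 0.201 2.985 1.73
endloop
endfacet
facet normal 0.314 -0.816 0.485
outer loop
vertex 1.265 1.173 1.866
vertex 0.791 1.451 2.641
vertex 0.199 0.515 1.45
endloop
endfacet
facet normal 0.808 0.498 0.315
outer loop
vertex 1.265 1.173 1.866
vertex 0.675 2.707 0.955
vertex 0.791 1.451 2.641
endloop
endfacet
facet normal -0.314 0.816 -0.485
outer loop
vertex 0.201 2.985 1.73
vertex 0.675 2.707 0.955
vertex -0.865 2.327 1.314
endloop
endfacet
facet normal -0.808 -0.498 -0.315
outer loop
vertex -0.391 2.049 0.539
vertex 0.199 0.515 1.45
vertex -0.865 2.327 1.314
endloop
endfacet
facet normal -0.314 0.816 -0.485
outer loop
vertex -0.865 2.327 1.314
vertex 0.675 2.707 0.955
vertex -0.391 2.049 0.539
endloop
endfacet
facet normal 0.499 -0.293 -0.816
outer loop
vertex -0.391 2.049 0.539
vertex 1.265 1.173 1.866
vertex 0.199 0.515 1.45
endloop
endfacet
facet normal 0.499 -0.293 -0.816
outer loop
vertex 0.675 2.707 0.955
vertex 1.265 1.173 1.866
vertex -0.391 2.049 0.539
endloop
endfacet

endsolid


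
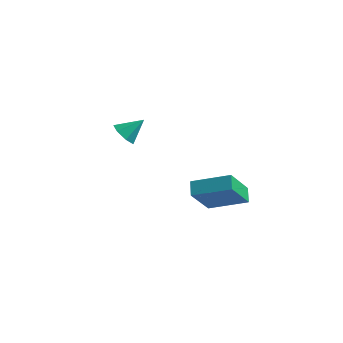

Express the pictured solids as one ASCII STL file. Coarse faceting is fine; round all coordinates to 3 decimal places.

solid 
facet normal -0.581 -0.529 -0.619
outer loop
vertex -2.701 3.109 2.611
vertex -3.336 3.411 2.949
vertex -2.934 3.683 2.339
endloop
endfacet
facet normal 0.922 0.224 -0.316
outer loop
vertex -2.701 3.109 2.611
vertex -2.934 3.683 2.339
vertex -2.544 4.129 3.791
endloop
endfacet
facet normal -0.582 -0.527 -0.619
outer loop
vertex -2.934 3.683 2.339
vertex -3.336 3.411 2.949
vertex -3.469 4.053 2.527
endloop
endfacet
facet normal 0.437 0.820 -0.369
outer loop
vertex -2.934 3.683 2.339
vertex -3.469 4.053 2.527
vertex -2.544 4.129 3.791
endloop
endfacet
facet normal -0.582 -0.527 -0.619
outer loop
vertex -3.469 4.053 2.527
vertex -3.336 3.411 2.949
vertex -3.904 3.939 3.033
endloop
endfacet
facet normal -0.176 0.982 0.070
outer loop
vertex -3.469 4.053 2.527
vertex -3.904 3.939 3.033
vertex -2.544 4.129 3.791
endloop
endfacet
facet normal -0.582 -0.528 -0.618
outer loop
vertex -3.904 3.939 3.033
vertex -3.336 3.411 2.949
vertex -3.911 3.428 3.476
endloop
endfacet
facet normal -0.455 0.587 0.670
outer loop
vertex -3.904 3.939 3.033
vertex -3.911 3.428 3.476
vertex -2.544 4.129 3.791
endloop
endfacet
facet normal -0.582 -0.529 -0.618
outer loop
vertex -3.911 3.428 3.476
vertex -3.336 3.411 2.949
vertex -3.485 2.904 3.523
endloop
endfacet
facet normal -0.191 -0.067 0.979
outer loop
vertex -3.911 3.428 3.476
vertex -3.485 2.904 3.523
vertex -2.544 4.129 3.791
endloop
endfacet
facet normal -0.582 -0.529 -0.618
outer loop
vertex -3.485 2.904 3.523
vertex -3.336 3.411 2.949
vertex -2.947 2.762 3.138
endloop
endfacet
facet normal 0.419 -0.489 0.765
outer loop
vertex -3.485 2.904 3.523
vertex -2.947 2.762 3.138
vertex -2.544 4.129 3.791
endloop
endfacet
facet normal -0.581 -0.528 -0.619
outer loop
vertex -2.947 2.762 3.138
vertex -3.336 3.411 2.949
vertex -2.701 3.109 2.611
endloop
endfacet
facet normal 0.914 -0.360 0.190
outer loop
vertex -2.947 2.762 3.138
vertex -2.701 3.109 2.611
vertex -2.544 4.129 3.791
endloop
endfacet
facet normal -0.911 -0.199 -0.362
outer loop
vertex 1.93 -0.769 3.133
vertex 1.619 -0.057 3.524
vertex 2.378 0.4 1.36
endloop
endfacet
facet normal 0.358 -0.819 -0.449
outer loop
vertex 4.281 0.817 2.116
vertex 1.93 -0.769 3.133
vertex 2.378 0.4 1.36
endloop
endfacet
facet normal -0.911 -0.200 -0.362
outer loop
vertex 2.378 0.4 1.36
vertex 1.619 -0.057 3.524
vertex 2.066 1.112 1.751
endloop
endfacet
facet normal 0.206 0.539 -0.817
outer loop
vertex 2.066 1.112 1.751
vertex 4.281 0.817 2.116
vertex 2.378 0.4 1.36
endloop
endfacet
facet normal -0.206 -0.539 0.817
outer loop
vertex 1.93 -0.769 3.133
vertex 3.522 0.36 4.28
vertex 1.619 -0.057 3.524
endloop
endfacet
facet normal 0.358 -0.819 -0.449
outer loop
vertex 3.834 -0.352 3.889
vertex 1.93 -0.769 3.133
vertex 4.281 0.817 2.116
endloop
endfacet
facet normal -0.206 -0.539 0.817
outer loop
vertex 3.834 -0.352 3.889
vertex 3.522 0.36 4.28
vertex 1.93 -0.769 3.133
endloop
endfacet
facet normal -0.358 0.818 0.449
outer loop
vertex 1.619 -0.057 3.524
vertex 3.522 0.36 4.28
vertex 2.066 1.112 1.751
endloop
endfacet
facet normal 0.206 0.539 -0.817
outer loop
vertex 3.97 1.529 2.507
vertex 4.281 0.817 2.116
vertex 2.066 1.112 1.751
endloop
endfacet
facet normal -0.358 0.819 0.449
outer loop
vertex 2.066 1.112 1.751
vertex 3.522 0.36 4.28
vertex 3.97 1.529 2.507
endloop
endfacet
facet normal 0.911 0.200 0.361
outer loop
vertex 3.97 1.529 2.507
vertex 3.834 -0.352 3.889
vertex 4.281 0.817 2.116
endloop
endfacet
facet normal 0.910 0.200 0.362
outer loop
vertex 3.522 0.36 4.28
vertex 3.834 -0.352 3.889
vertex 3.97 1.529 2.507
endloop
endfacet

endsolid


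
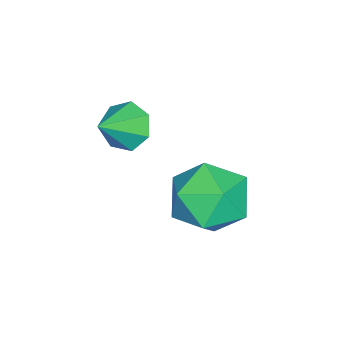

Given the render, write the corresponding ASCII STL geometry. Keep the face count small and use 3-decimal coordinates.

solid 
facet normal -0.785 0.248 -0.568
outer loop
vertex -1.242 -2.202 0.917
vertex -1.674 -2.544 1.365
vertex -1.47 -1.864 1.38
endloop
endfacet
facet normal 0.811 0.585 -0.028
outer loop
vertex -1.242 -2.202 0.917
vertex -1.47 -1.864 1.38
vertex -0.746 -2.836 2.035
endloop
endfacet
facet normal -0.786 0.248 -0.567
outer loop
vertex -1.47 -1.864 1.38
vertex -1.674 -2.544 1.365
vertex -1.851 -2.038 1.832
endloop
endfacet
facet normal 0.393 0.697 0.600
outer loop
vertex -1.47 -1.864 1.38
vertex -1.851 -2.038 1.832
vertex -0.746 -2.836 2.035
endloop
endfacet
facet normal -0.786 0.247 -0.566
outer loop
vertex -1.851 -2.038 1.832
vertex -1.674 -2.544 1.365
vertex -2.098 -2.594 1.932
endloop
endfacet
facet normal -0.040 0.194 0.980
outer loop
vertex -1.851 -2.038 1.832
vertex -2.098 -2.594 1.932
vertex -0.746 -2.836 2.035
endloop
endfacet
facet normal -0.786 0.247 -0.566
outer loop
vertex -2.098 -2.594 1.932
vertex -1.674 -2.544 1.365
vertex -2.026 -3.111 1.606
endloop
endfacet
facet normal -0.160 -0.542 0.825
outer loop
vertex -2.098 -2.594 1.932
vertex -2.026 -3.111 1.606
vertex -0.746 -2.836 2.035
endloop
endfacet
facet normal -0.785 0.246 -0.568
outer loop
vertex -2.026 -3.111 1.606
vertex -1.674 -2.544 1.365
vertex -1.688 -3.202 1.099
endloop
endfacet
facet normal 0.121 -0.960 0.253
outer loop
vertex -2.026 -3.111 1.606
vertex -1.688 -3.202 1.099
vertex -0.746 -2.836 2.035
endloop
endfacet
facet normal -0.786 0.246 -0.567
outer loop
vertex -1.688 -3.202 1.099
vertex -1.674 -2.544 1.365
vertex -1.34 -2.797 0.792
endloop
endfacet
facet normal 0.594 -0.743 -0.307
outer loop
vertex -1.688 -3.202 1.099
vertex -1.34 -2.797 0.792
vertex -0.746 -2.836 2.035
endloop
endfacet
facet normal -0.785 0.248 -0.567
outer loop
vertex -1.34 -2.797 0.792
vertex -1.674 -2.544 1.365
vertex -1.242 -2.202 0.917
endloop
endfacet
facet normal 0.900 -0.058 -0.432
outer loop
vertex -1.34 -2.797 0.792
vertex -1.242 -2.202 0.917
vertex -0.746 -2.836 2.035
endloop
endfacet
facet normal -0.746 0.083 0.661
outer loop
vertex -2.599 0.167 -0.409
vertex -3.026 -0.809 -0.769
vertex -2.279 -0.798 0.073
endloop
endfacet
facet normal -0.155 0.400 0.903
outer loop
vertex -2.599 0.167 -0.409
vertex -2.279 -0.798 0.073
vertex -1.517 -0.001 -0.149
endloop
endfacet
facet normal 0.036 0.901 0.433
outer loop
vertex -2.599 0.167 -0.409
vertex -1.517 -0.001 -0.149
vertex -1.792 0.481 -1.128
endloop
endfacet
facet normal -0.437 0.894 -0.101
outer loop
vertex -2.599 0.167 -0.409
vertex -1.792 0.481 -1.128
vertex -2.725 -0.019 -1.511
endloop
endfacet
facet normal -0.921 0.388 0.040
outer loop
vertex -2.599 0.167 -0.409
vertex -2.725 -0.019 -1.511
vertex -3.026 -0.809 -0.769
endloop
endfacet
facet normal 0.364 -0.090 0.927
outer loop
vertex -1.517 -0.001 -0.149
vertex -2.279 -0.798 0.073
vertex -1.275 -1.081 -0.349
endloop
endfacet
facet normal -0.593 -0.603 0.534
outer loop
vertex -2.279 -0.798 0.073
vertex -3.026 -0.809 -0.769
vertex -2.208 -1.581 -0.732
endloop
endfacet
facet normal -0.875 -0.109 -0.471
outer loop
vertex -3.026 -0.809 -0.769
vertex -2.725 -0.019 -1.511
vertex -2.483 -1.099 -1.711
endloop
endfacet
facet normal -0.094 0.710 -0.698
outer loop
vertex -2.725 -0.019 -1.511
vertex -1.792 0.481 -1.128
vertex -1.721 -0.302 -1.933
endloop
endfacet
facet normal 0.673 0.721 0.166
outer loop
vertex -1.792 0.481 -1.128
vertex -1.517 -0.001 -0.149
vertex -0.974 -0.291 -1.091
endloop
endfacet
facet normal 0.437 -0.894 0.101
outer loop
vertex -1.401 -1.267 -1.451
vertex -1.275 -1.081 -0.349
vertex -2.208 -1.581 -0.732
endloop
endfacet
facet normal -0.036 -0.901 -0.433
outer loop
vertex -1.401 -1.267 -1.451
vertex -2.208 -1.581 -0.732
vertex -2.483 -1.099 -1.711
endloop
endfacet
facet normal 0.155 -0.400 -0.903
outer loop
vertex -1.401 -1.267 -1.451
vertex -2.483 -1.099 -1.711
vertex -1.721 -0.302 -1.933
endloop
endfacet
facet normal 0.746 -0.083 -0.661
outer loop
vertex -1.401 -1.267 -1.451
vertex -1.721 -0.302 -1.933
vertex -0.974 -0.291 -1.091
endloop
endfacet
facet normal 0.921 -0.388 -0.040
outer loop
vertex -1.401 -1.267 -1.451
vertex -0.974 -0.291 -1.091
vertex -1.275 -1.081 -0.349
endloop
endfacet
facet normal 0.094 -0.710 0.698
outer loop
vertex -2.208 -1.581 -0.732
vertex -1.275 -1.081 -0.349
vertex -2.279 -0.798 0.073
endloop
endfacet
facet normal -0.673 -0.721 -0.166
outer loop
vertex -2.483 -1.099 -1.711
vertex -2.208 -1.581 -0.732
vertex -3.026 -0.809 -0.769
endloop
endfacet
facet normal -0.364 0.090 -0.927
outer loop
vertex -1.721 -0.302 -1.933
vertex -2.483 -1.099 -1.711
vertex -2.725 -0.019 -1.511
endloop
endfacet
facet normal 0.593 0.603 -0.534
outer loop
vertex -0.974 -0.291 -1.091
vertex -1.721 -0.302 -1.933
vertex -1.792 0.481 -1.128
endloop
endfacet
facet normal 0.875 0.109 0.471
outer loop
vertex -1.275 -1.081 -0.349
vertex -0.974 -0.291 -1.091
vertex -1.517 -0.001 -0.149
endloop
endfacet

endsolid


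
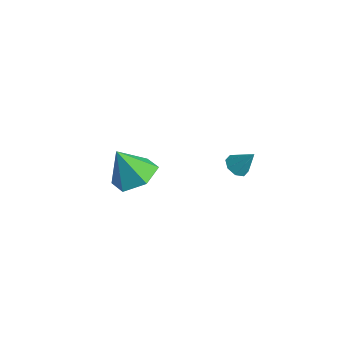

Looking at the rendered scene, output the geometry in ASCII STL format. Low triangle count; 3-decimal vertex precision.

solid 
facet normal 0.359 0.296 -0.885
outer loop
vertex -0.187 -0.68 -3.492
vertex -1.164 -0.484 -3.823
vertex -0.611 0.27 -3.346
endloop
endfacet
facet normal 0.552 0.119 0.826
outer loop
vertex -0.187 -0.68 -3.492
vertex -0.611 0.27 -3.346
vertex -1.736 -0.956 -2.417
endloop
endfacet
facet normal 0.359 0.297 -0.885
outer loop
vertex -0.611 0.27 -3.346
vertex -1.164 -0.484 -3.823
vertex -1.588 0.465 -3.677
endloop
endfacet
facet normal -0.117 0.666 0.737
outer loop
vertex -0.611 0.27 -3.346
vertex -1.588 0.465 -3.677
vertex -1.736 -0.956 -2.417
endloop
endfacet
facet normal 0.360 0.297 -0.884
outer loop
vertex -1.588 0.465 -3.677
vertex -1.164 -0.484 -3.823
vertex -2.141 -0.288 -4.155
endloop
endfacet
facet normal -0.847 0.399 0.351
outer loop
vertex -1.588 0.465 -3.677
vertex -2.141 -0.288 -4.155
vertex -1.736 -0.956 -2.417
endloop
endfacet
facet normal 0.360 0.296 -0.885
outer loop
vertex -2.141 -0.288 -4.155
vertex -1.164 -0.484 -3.823
vertex -1.718 -1.238 -4.301
endloop
endfacet
facet normal -0.909 -0.413 0.053
outer loop
vertex -2.141 -0.288 -4.155
vertex -1.718 -1.238 -4.301
vertex -1.736 -0.956 -2.417
endloop
endfacet
facet normal 0.359 0.297 -0.885
outer loop
vertex -1.718 -1.238 -4.301
vertex -1.164 -0.484 -3.823
vertex -0.741 -1.434 -3.97
endloop
endfacet
facet normal -0.241 -0.960 0.141
outer loop
vertex -1.718 -1.238 -4.301
vertex -0.741 -1.434 -3.97
vertex -1.736 -0.956 -2.417
endloop
endfacet
facet normal 0.359 0.297 -0.885
outer loop
vertex -0.741 -1.434 -3.97
vertex -1.164 -0.484 -3.823
vertex -0.187 -0.68 -3.492
endloop
endfacet
facet normal 0.490 -0.694 0.527
outer loop
vertex -0.741 -1.434 -3.97
vertex -0.187 -0.68 -3.492
vertex -1.736 -0.956 -2.417
endloop
endfacet
facet normal -0.484 -0.342 -0.806
outer loop
vertex 4.026 0.827 -0.325
vertex 3.729 0.516 -0.015
vertex 3.686 1.011 -0.199
endloop
endfacet
facet normal 0.436 0.891 -0.126
outer loop
vertex 4.026 0.827 -0.325
vertex 3.686 1.011 -0.199
vertex 4.251 0.884 0.855
endloop
endfacet
facet normal -0.482 -0.342 -0.807
outer loop
vertex 3.686 1.011 -0.199
vertex 3.729 0.516 -0.015
vertex 3.372 0.904 0.034
endloop
endfacet
facet normal -0.173 0.963 0.209
outer loop
vertex 3.686 1.011 -0.199
vertex 3.372 0.904 0.034
vertex 4.251 0.884 0.855
endloop
endfacet
facet normal -0.483 -0.343 -0.806
outer loop
vertex 3.372 0.904 0.034
vertex 3.729 0.516 -0.015
vertex 3.267 0.57 0.239
endloop
endfacet
facet normal -0.562 0.554 0.615
outer loop
vertex 3.372 0.904 0.034
vertex 3.267 0.57 0.239
vertex 4.251 0.884 0.855
endloop
endfacet
facet normal -0.483 -0.339 -0.807
outer loop
vertex 3.267 0.57 0.239
vertex 3.729 0.516 -0.015
vertex 3.432 0.204 0.294
endloop
endfacet
facet normal -0.505 -0.099 0.857
outer loop
vertex 3.267 0.57 0.239
vertex 3.432 0.204 0.294
vertex 4.251 0.884 0.855
endloop
endfacet
facet normal -0.481 -0.342 -0.807
outer loop
vertex 3.432 0.204 0.294
vertex 3.729 0.516 -0.015
vertex 3.772 0.021 0.169
endloop
endfacet
facet normal -0.037 -0.609 0.792
outer loop
vertex 3.432 0.204 0.294
vertex 3.772 0.021 0.169
vertex 4.251 0.884 0.855
endloop
endfacet
facet normal -0.485 -0.341 -0.805
outer loop
vertex 3.772 0.021 0.169
vertex 3.729 0.516 -0.015
vertex 4.086 0.127 -0.065
endloop
endfacet
facet normal 0.571 -0.681 0.458
outer loop
vertex 3.772 0.021 0.169
vertex 4.086 0.127 -0.065
vertex 4.251 0.884 0.855
endloop
endfacet
facet normal -0.484 -0.340 -0.806
outer loop
vertex 4.086 0.127 -0.065
vertex 3.729 0.516 -0.015
vertex 4.191 0.461 -0.269
endloop
endfacet
facet normal 0.961 -0.271 0.051
outer loop
vertex 4.086 0.127 -0.065
vertex 4.191 0.461 -0.269
vertex 4.251 0.884 0.855
endloop
endfacet
facet normal -0.484 -0.341 -0.806
outer loop
vertex 4.191 0.461 -0.269
vertex 3.729 0.516 -0.015
vertex 4.026 0.827 -0.325
endloop
endfacet
facet normal 0.905 0.379 -0.191
outer loop
vertex 4.191 0.461 -0.269
vertex 4.026 0.827 -0.325
vertex 4.251 0.884 0.855
endloop
endfacet

endsolid


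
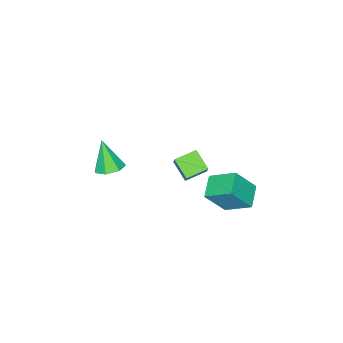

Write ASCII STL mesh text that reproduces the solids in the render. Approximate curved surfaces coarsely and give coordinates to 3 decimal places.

solid 
facet normal 0.122 0.378 -0.918
outer loop
vertex 1.076 -2.948 0.234
vertex 0.295 -2.615 0.267
vertex 1.031 -2.265 0.509
endloop
endfacet
facet normal 0.871 -0.133 0.472
outer loop
vertex 1.076 -2.948 0.234
vertex 1.031 -2.265 0.509
vertex 0.065 -3.325 1.993
endloop
endfacet
facet normal 0.123 0.377 -0.918
outer loop
vertex 1.031 -2.265 0.509
vertex 0.295 -2.615 0.267
vertex 0.431 -1.846 0.601
endloop
endfacet
facet normal 0.480 0.535 0.695
outer loop
vertex 1.031 -2.265 0.509
vertex 0.431 -1.846 0.601
vertex 0.065 -3.325 1.993
endloop
endfacet
facet normal 0.122 0.377 -0.918
outer loop
vertex 0.431 -1.846 0.601
vertex 0.295 -2.615 0.267
vertex -0.271 -2.006 0.442
endloop
endfacet
facet normal -0.306 0.692 0.654
outer loop
vertex 0.431 -1.846 0.601
vertex -0.271 -2.006 0.442
vertex 0.065 -3.325 1.993
endloop
endfacet
facet normal 0.122 0.377 -0.918
outer loop
vertex -0.271 -2.006 0.442
vertex 0.295 -2.615 0.267
vertex -0.547 -2.625 0.151
endloop
endfacet
facet normal -0.897 0.221 0.382
outer loop
vertex -0.271 -2.006 0.442
vertex -0.547 -2.625 0.151
vertex 0.065 -3.325 1.993
endloop
endfacet
facet normal 0.122 0.377 -0.918
outer loop
vertex -0.547 -2.625 0.151
vertex 0.295 -2.615 0.267
vertex -0.19 -3.237 -0.053
endloop
endfacet
facet normal -0.848 -0.523 0.083
outer loop
vertex -0.547 -2.625 0.151
vertex -0.19 -3.237 -0.053
vertex 0.065 -3.325 1.993
endloop
endfacet
facet normal 0.122 0.377 -0.918
outer loop
vertex -0.19 -3.237 -0.053
vertex 0.295 -2.615 0.267
vertex 0.533 -3.381 -0.016
endloop
endfacet
facet normal -0.194 -0.981 -0.018
outer loop
vertex -0.19 -3.237 -0.053
vertex 0.533 -3.381 -0.016
vertex 0.065 -3.325 1.993
endloop
endfacet
facet normal 0.122 0.377 -0.918
outer loop
vertex 0.533 -3.381 -0.016
vertex 0.295 -2.615 0.267
vertex 1.076 -2.948 0.234
endloop
endfacet
facet normal 0.571 -0.806 0.156
outer loop
vertex 0.533 -3.381 -0.016
vertex 1.076 -2.948 0.234
vertex 0.065 -3.325 1.993
endloop
endfacet
facet normal -0.407 -0.417 -0.813
outer loop
vertex -0.185 1.212 2.805
vertex -1.256 1.729 3.077
vertex 0.13 2.217 2.132
endloop
endfacet
facet normal 0.878 -0.424 -0.222
outer loop
vertex 0.476 2.571 2.823
vertex -0.185 1.212 2.805
vertex 0.13 2.217 2.132
endloop
endfacet
facet normal -0.407 -0.417 -0.813
outer loop
vertex 0.13 2.217 2.132
vertex -1.256 1.729 3.077
vertex -0.941 2.734 2.404
endloop
endfacet
facet normal 0.252 0.804 -0.538
outer loop
vertex -0.941 2.734 2.404
vertex 0.476 2.571 2.823
vertex 0.13 2.217 2.132
endloop
endfacet
facet normal -0.252 -0.804 0.538
outer loop
vertex -0.185 1.212 2.805
vertex -0.91 2.083 3.768
vertex -1.256 1.729 3.077
endloop
endfacet
facet normal 0.878 -0.424 -0.222
outer loop
vertex 0.161 1.566 3.496
vertex -0.185 1.212 2.805
vertex 0.476 2.571 2.823
endloop
endfacet
facet normal -0.252 -0.804 0.538
outer loop
vertex 0.161 1.566 3.496
vertex -0.91 2.083 3.768
vertex -0.185 1.212 2.805
endloop
endfacet
facet normal -0.878 0.424 0.222
outer loop
vertex -1.256 1.729 3.077
vertex -0.91 2.083 3.768
vertex -0.941 2.734 2.404
endloop
endfacet
facet normal 0.252 0.804 -0.538
outer loop
vertex -0.595 3.088 3.095
vertex 0.476 2.571 2.823
vertex -0.941 2.734 2.404
endloop
endfacet
facet normal -0.878 0.424 0.222
outer loop
vertex -0.941 2.734 2.404
vertex -0.91 2.083 3.768
vertex -0.595 3.088 3.095
endloop
endfacet
facet normal 0.407 0.417 0.813
outer loop
vertex -0.595 3.088 3.095
vertex 0.161 1.566 3.496
vertex 0.476 2.571 2.823
endloop
endfacet
facet normal 0.407 0.417 0.813
outer loop
vertex -0.91 2.083 3.768
vertex 0.161 1.566 3.496
vertex -0.595 3.088 3.095
endloop
endfacet
facet normal -0.836 -0.437 0.332
outer loop
vertex -1.455 2.49 1.445
vertex -1.841 3.868 2.287
vertex -2.356 3.118 0.006
endloop
endfacet
facet normal 0.232 -0.830 -0.507
outer loop
vertex -1.219 3.712 -0.447
vertex -1.455 2.49 1.445
vertex -2.356 3.118 0.006
endloop
endfacet
facet normal -0.836 -0.437 0.332
outer loop
vertex -2.356 3.118 0.006
vertex -1.841 3.868 2.287
vertex -2.741 4.495 0.848
endloop
endfacet
facet normal -0.498 0.347 -0.795
outer loop
vertex -2.741 4.495 0.848
vertex -1.219 3.712 -0.447
vertex -2.356 3.118 0.006
endloop
endfacet
facet normal 0.498 -0.346 0.795
outer loop
vertex -1.455 2.49 1.445
vertex -0.704 4.462 1.834
vertex -1.841 3.868 2.287
endloop
endfacet
facet normal 0.233 -0.830 -0.507
outer loop
vertex -0.319 3.085 0.992
vertex -1.455 2.49 1.445
vertex -1.219 3.712 -0.447
endloop
endfacet
facet normal 0.498 -0.347 0.795
outer loop
vertex -0.319 3.085 0.992
vertex -0.704 4.462 1.834
vertex -1.455 2.49 1.445
endloop
endfacet
facet normal -0.232 0.830 0.507
outer loop
vertex -1.841 3.868 2.287
vertex -0.704 4.462 1.834
vertex -2.741 4.495 0.848
endloop
endfacet
facet normal -0.498 0.346 -0.795
outer loop
vertex -1.605 5.09 0.395
vertex -1.219 3.712 -0.447
vertex -2.741 4.495 0.848
endloop
endfacet
facet normal -0.232 0.830 0.508
outer loop
vertex -2.741 4.495 0.848
vertex -0.704 4.462 1.834
vertex -1.605 5.09 0.395
endloop
endfacet
facet normal 0.836 0.437 -0.332
outer loop
vertex -1.605 5.09 0.395
vertex -0.319 3.085 0.992
vertex -1.219 3.712 -0.447
endloop
endfacet
facet normal 0.836 0.437 -0.333
outer loop
vertex -0.704 4.462 1.834
vertex -0.319 3.085 0.992
vertex -1.605 5.09 0.395
endloop
endfacet

endsolid


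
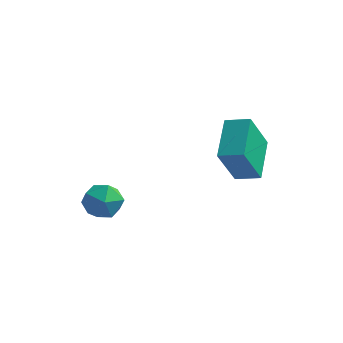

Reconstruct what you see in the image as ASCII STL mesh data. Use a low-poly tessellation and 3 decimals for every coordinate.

solid 
facet normal -0.962 -0.103 -0.251
outer loop
vertex 0.943 2.018 3.149
vertex 0.554 3.695 3.952
vertex 1.294 2.921 1.434
endloop
endfacet
facet normal 0.205 -0.883 -0.423
outer loop
vertex 2.266 3.025 1.688
vertex 0.943 2.018 3.149
vertex 1.294 2.921 1.434
endloop
endfacet
facet normal -0.962 -0.104 -0.251
outer loop
vertex 1.294 2.921 1.434
vertex 0.554 3.695 3.952
vertex 0.904 4.598 2.237
endloop
endfacet
facet normal 0.178 0.458 -0.871
outer loop
vertex 0.904 4.598 2.237
vertex 2.266 3.025 1.688
vertex 1.294 2.921 1.434
endloop
endfacet
facet normal -0.178 -0.458 0.871
outer loop
vertex 0.943 2.018 3.149
vertex 1.526 3.799 4.206
vertex 0.554 3.695 3.952
endloop
endfacet
facet normal 0.205 -0.883 -0.423
outer loop
vertex 1.916 2.122 3.403
vertex 0.943 2.018 3.149
vertex 2.266 3.025 1.688
endloop
endfacet
facet normal -0.178 -0.458 0.871
outer loop
vertex 1.916 2.122 3.403
vertex 1.526 3.799 4.206
vertex 0.943 2.018 3.149
endloop
endfacet
facet normal -0.205 0.883 0.423
outer loop
vertex 0.554 3.695 3.952
vertex 1.526 3.799 4.206
vertex 0.904 4.598 2.237
endloop
endfacet
facet normal 0.178 0.458 -0.871
outer loop
vertex 1.877 4.702 2.491
vertex 2.266 3.025 1.688
vertex 0.904 4.598 2.237
endloop
endfacet
facet normal -0.205 0.883 0.423
outer loop
vertex 0.904 4.598 2.237
vertex 1.526 3.799 4.206
vertex 1.877 4.702 2.491
endloop
endfacet
facet normal 0.963 0.103 0.251
outer loop
vertex 1.877 4.702 2.491
vertex 1.916 2.122 3.403
vertex 2.266 3.025 1.688
endloop
endfacet
facet normal 0.962 0.103 0.251
outer loop
vertex 1.526 3.799 4.206
vertex 1.916 2.122 3.403
vertex 1.877 4.702 2.491
endloop
endfacet
facet normal -0.357 0.930 0.092
outer loop
vertex -3.417 1.425 -0.036
vertex -3.614 1.265 0.821
vertex -2.813 1.594 0.6
endloop
endfacet
facet normal 0.164 0.904 -0.396
outer loop
vertex -3.417 1.425 -0.036
vertex -2.813 1.594 0.6
vertex -2.559 1.212 -0.167
endloop
endfacet
facet normal -0.029 0.435 -0.900
outer loop
vertex -3.417 1.425 -0.036
vertex -2.559 1.212 -0.167
vertex -3.203 0.646 -0.42
endloop
endfacet
facet normal -0.669 0.173 -0.723
outer loop
vertex -3.417 1.425 -0.036
vertex -3.203 0.646 -0.42
vertex -3.855 0.679 0.191
endloop
endfacet
facet normal -0.871 0.478 -0.111
outer loop
vertex -3.417 1.425 -0.036
vertex -3.855 0.679 0.191
vertex -3.614 1.265 0.821
endloop
endfacet
facet normal 0.751 0.655 -0.078
outer loop
vertex -2.559 1.212 -0.167
vertex -2.813 1.594 0.6
vertex -2.225 0.921 0.609
endloop
endfacet
facet normal -0.090 0.698 0.711
outer loop
vertex -2.813 1.594 0.6
vertex -3.614 1.265 0.821
vertex -2.877 0.954 1.22
endloop
endfacet
facet normal -0.923 -0.034 0.384
outer loop
vertex -3.614 1.265 0.821
vertex -3.855 0.679 0.191
vertex -3.521 0.388 0.967
endloop
endfacet
facet normal -0.595 -0.528 -0.606
outer loop
vertex -3.855 0.679 0.191
vertex -3.203 0.646 -0.42
vertex -3.267 0.006 0.2
endloop
endfacet
facet normal 0.440 -0.102 -0.892
outer loop
vertex -3.203 0.646 -0.42
vertex -2.559 1.212 -0.167
vertex -2.466 0.335 -0.021
endloop
endfacet
facet normal 0.669 -0.173 0.723
outer loop
vertex -2.663 0.175 0.836
vertex -2.225 0.921 0.609
vertex -2.877 0.954 1.22
endloop
endfacet
facet normal 0.029 -0.435 0.900
outer loop
vertex -2.663 0.175 0.836
vertex -2.877 0.954 1.22
vertex -3.521 0.388 0.967
endloop
endfacet
facet normal -0.164 -0.904 0.396
outer loop
vertex -2.663 0.175 0.836
vertex -3.521 0.388 0.967
vertex -3.267 0.006 0.2
endloop
endfacet
facet normal 0.357 -0.930 -0.092
outer loop
vertex -2.663 0.175 0.836
vertex -3.267 0.006 0.2
vertex -2.466 0.335 -0.021
endloop
endfacet
facet normal 0.871 -0.478 0.111
outer loop
vertex -2.663 0.175 0.836
vertex -2.466 0.335 -0.021
vertex -2.225 0.921 0.609
endloop
endfacet
facet normal 0.595 0.528 0.606
outer loop
vertex -2.877 0.954 1.22
vertex -2.225 0.921 0.609
vertex -2.813 1.594 0.6
endloop
endfacet
facet normal -0.440 0.102 0.892
outer loop
vertex -3.521 0.388 0.967
vertex -2.877 0.954 1.22
vertex -3.614 1.265 0.821
endloop
endfacet
facet normal -0.751 -0.655 0.078
outer loop
vertex -3.267 0.006 0.2
vertex -3.521 0.388 0.967
vertex -3.855 0.679 0.191
endloop
endfacet
facet normal 0.090 -0.698 -0.711
outer loop
vertex -2.466 0.335 -0.021
vertex -3.267 0.006 0.2
vertex -3.203 0.646 -0.42
endloop
endfacet
facet normal 0.923 0.034 -0.384
outer loop
vertex -2.225 0.921 0.609
vertex -2.466 0.335 -0.021
vertex -2.559 1.212 -0.167
endloop
endfacet

endsolid
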